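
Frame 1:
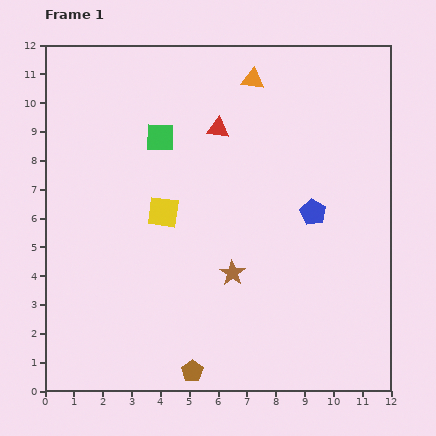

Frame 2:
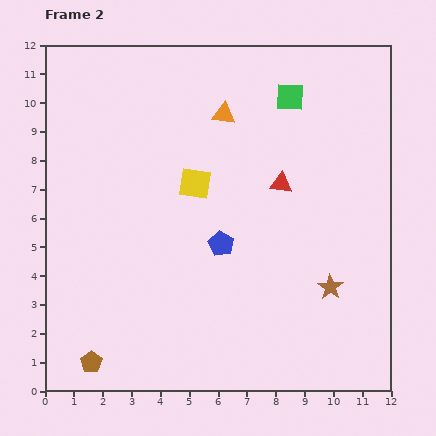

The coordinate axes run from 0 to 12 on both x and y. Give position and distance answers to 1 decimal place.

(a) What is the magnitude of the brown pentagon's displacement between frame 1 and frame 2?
3.5

The brown pentagon moved from (5.1, 0.7) to (1.6, 1.0), a distance of √(3.5² + 0.3²) ≈ 3.5.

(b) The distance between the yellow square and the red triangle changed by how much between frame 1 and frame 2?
-0.5

Distance in frame 1: 3.5. Distance in frame 2: 3.0.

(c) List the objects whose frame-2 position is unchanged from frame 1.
none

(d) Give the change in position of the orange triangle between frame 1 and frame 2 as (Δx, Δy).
(-1.0, -1.2)

The orange triangle was at (7.2, 10.8) in frame 1 and (6.2, 9.6) in frame 2.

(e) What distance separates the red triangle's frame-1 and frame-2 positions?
2.9

The red triangle moved from (6.0, 9.1) to (8.2, 7.2), a distance of √(2.2² + 1.9²) ≈ 2.9.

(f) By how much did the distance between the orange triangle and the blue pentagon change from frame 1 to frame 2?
-0.6

Distance in frame 1: 5.1. Distance in frame 2: 4.5.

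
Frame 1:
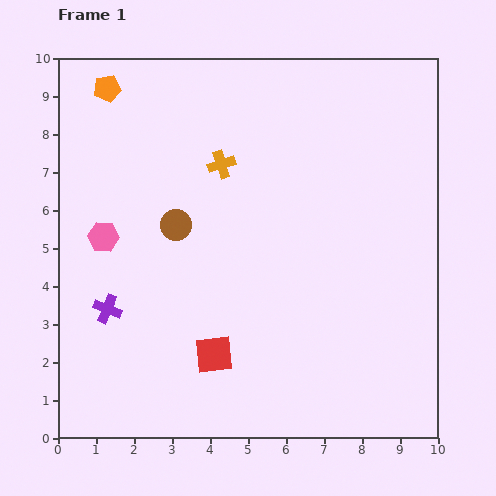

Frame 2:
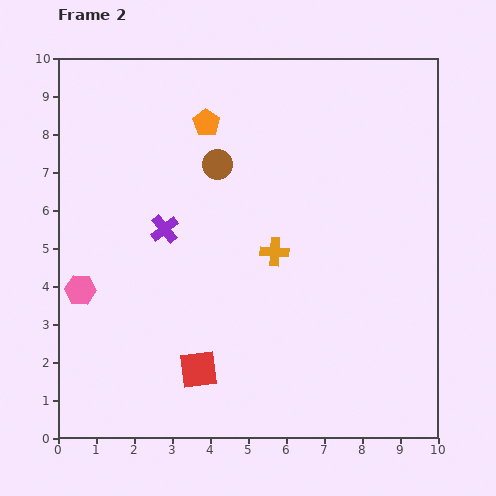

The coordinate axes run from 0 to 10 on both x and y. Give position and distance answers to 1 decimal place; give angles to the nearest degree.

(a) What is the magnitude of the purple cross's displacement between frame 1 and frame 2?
2.6

The purple cross moved from (1.3, 3.4) to (2.8, 5.5), a distance of √(1.5² + 2.1²) ≈ 2.6.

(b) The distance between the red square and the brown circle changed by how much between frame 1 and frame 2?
+1.9

Distance in frame 1: 3.5. Distance in frame 2: 5.4.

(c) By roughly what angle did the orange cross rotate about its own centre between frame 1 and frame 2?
21° clockwise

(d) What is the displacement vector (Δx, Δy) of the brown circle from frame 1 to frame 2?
(1.1, 1.6)

The brown circle was at (3.1, 5.6) in frame 1 and (4.2, 7.2) in frame 2.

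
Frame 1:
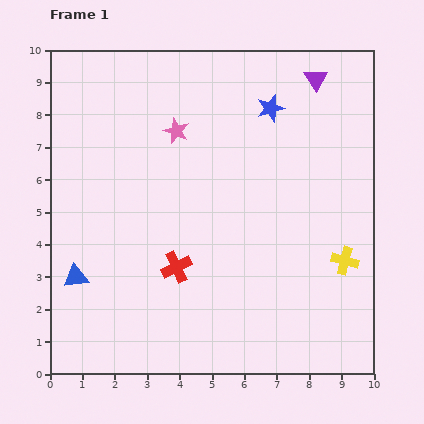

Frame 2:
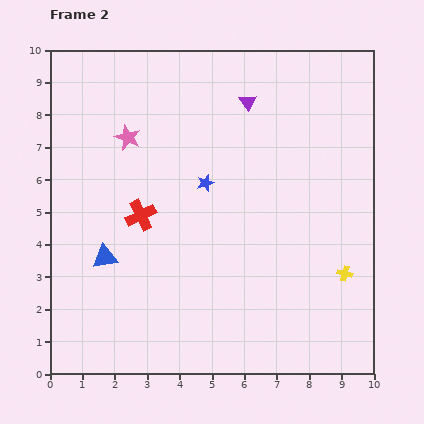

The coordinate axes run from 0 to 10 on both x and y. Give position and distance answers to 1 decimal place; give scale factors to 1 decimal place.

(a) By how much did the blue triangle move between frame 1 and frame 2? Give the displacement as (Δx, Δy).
(0.9, 0.6)

The blue triangle was at (0.8, 3.0) in frame 1 and (1.7, 3.6) in frame 2.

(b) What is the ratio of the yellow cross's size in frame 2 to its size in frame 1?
0.6×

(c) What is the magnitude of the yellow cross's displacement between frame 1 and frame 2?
0.4

The yellow cross moved from (9.1, 3.5) to (9.1, 3.1), a distance of √(0.0² + 0.4²) ≈ 0.4.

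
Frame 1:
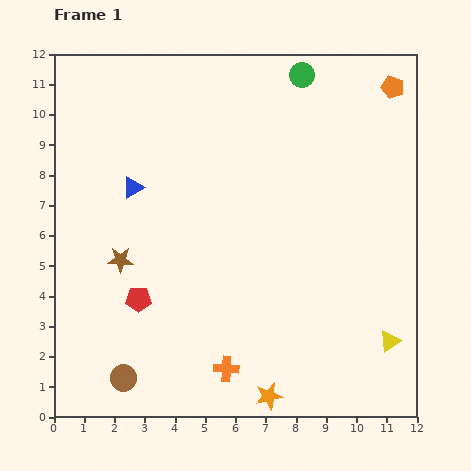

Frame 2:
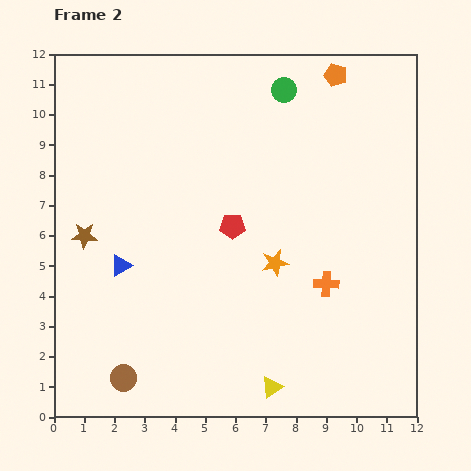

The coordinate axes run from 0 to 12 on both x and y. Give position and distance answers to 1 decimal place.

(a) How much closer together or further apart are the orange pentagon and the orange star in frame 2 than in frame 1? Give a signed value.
-4.5

Distance in frame 1: 11.0. Distance in frame 2: 6.5.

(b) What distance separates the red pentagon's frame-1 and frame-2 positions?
3.9

The red pentagon moved from (2.8, 3.9) to (5.9, 6.3), a distance of √(3.1² + 2.4²) ≈ 3.9.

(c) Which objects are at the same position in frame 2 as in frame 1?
the brown circle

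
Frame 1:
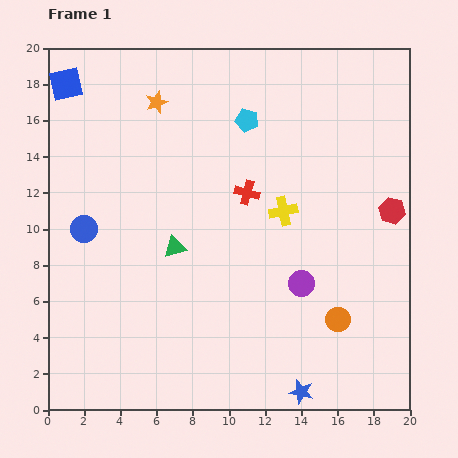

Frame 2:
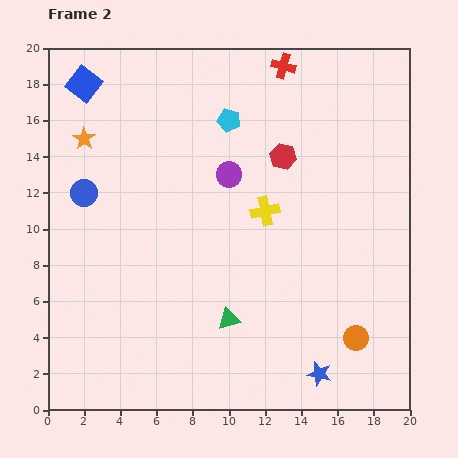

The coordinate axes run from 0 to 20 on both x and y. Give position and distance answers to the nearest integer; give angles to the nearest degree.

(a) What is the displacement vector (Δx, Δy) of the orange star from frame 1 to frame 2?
(-4, -2)

The orange star was at (6, 17) in frame 1 and (2, 15) in frame 2.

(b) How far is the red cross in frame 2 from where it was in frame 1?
7

The red cross moved from (11, 12) to (13, 19), a distance of √(2² + 7²) ≈ 7.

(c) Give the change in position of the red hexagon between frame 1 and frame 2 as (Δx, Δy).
(-6, 3)

The red hexagon was at (19, 11) in frame 1 and (13, 14) in frame 2.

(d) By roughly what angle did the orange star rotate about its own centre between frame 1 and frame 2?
18° counter-clockwise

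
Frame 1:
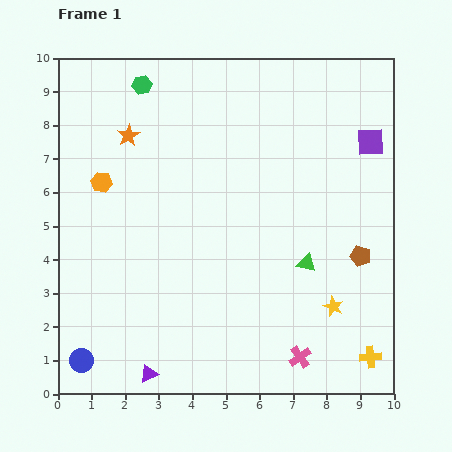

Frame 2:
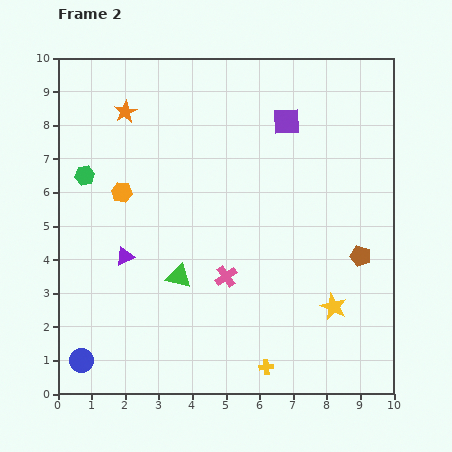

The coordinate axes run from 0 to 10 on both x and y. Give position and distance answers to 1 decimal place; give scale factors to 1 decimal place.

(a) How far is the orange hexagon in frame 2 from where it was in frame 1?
0.7

The orange hexagon moved from (1.3, 6.3) to (1.9, 6.0), a distance of √(0.6² + 0.3²) ≈ 0.7.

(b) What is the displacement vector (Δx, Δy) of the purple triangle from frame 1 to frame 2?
(-0.7, 3.5)

The purple triangle was at (2.7, 0.6) in frame 1 and (2.0, 4.1) in frame 2.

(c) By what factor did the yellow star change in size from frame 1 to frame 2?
1.3×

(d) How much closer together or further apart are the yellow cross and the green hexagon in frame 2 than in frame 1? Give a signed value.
-2.7

Distance in frame 1: 10.6. Distance in frame 2: 7.9.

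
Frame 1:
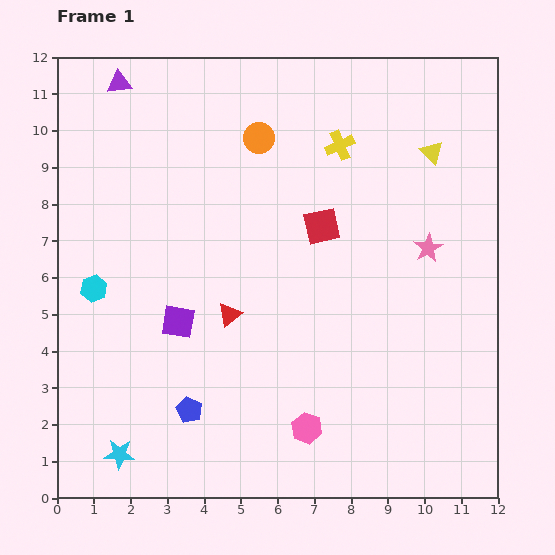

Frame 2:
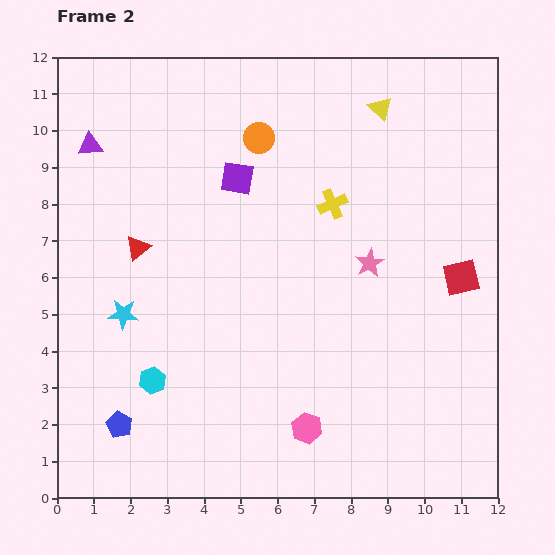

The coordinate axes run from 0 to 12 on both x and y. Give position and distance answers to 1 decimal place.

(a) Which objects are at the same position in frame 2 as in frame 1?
the pink hexagon, the orange circle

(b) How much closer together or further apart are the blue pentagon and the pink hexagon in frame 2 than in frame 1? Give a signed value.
+1.9

Distance in frame 1: 3.2. Distance in frame 2: 5.1.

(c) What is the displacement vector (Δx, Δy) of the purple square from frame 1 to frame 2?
(1.6, 3.9)

The purple square was at (3.3, 4.8) in frame 1 and (4.9, 8.7) in frame 2.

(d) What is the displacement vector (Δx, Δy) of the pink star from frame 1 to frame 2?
(-1.6, -0.4)

The pink star was at (10.1, 6.8) in frame 1 and (8.5, 6.4) in frame 2.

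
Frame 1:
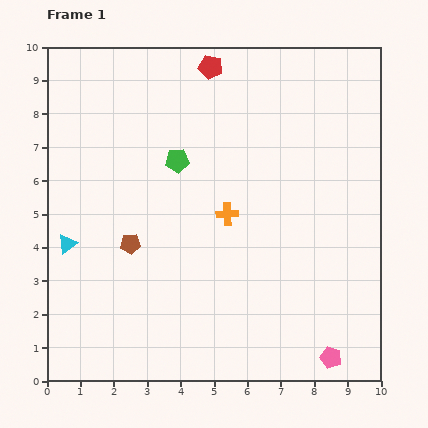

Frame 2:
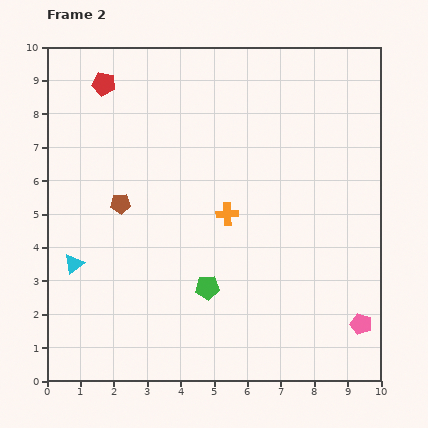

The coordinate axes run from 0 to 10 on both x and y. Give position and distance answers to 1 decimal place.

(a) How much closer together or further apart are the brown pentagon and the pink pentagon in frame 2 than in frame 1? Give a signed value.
+1.1

Distance in frame 1: 6.9. Distance in frame 2: 8.0.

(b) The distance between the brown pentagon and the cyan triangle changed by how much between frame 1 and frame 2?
+0.4

Distance in frame 1: 1.9. Distance in frame 2: 2.3.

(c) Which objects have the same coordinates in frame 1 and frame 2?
the orange cross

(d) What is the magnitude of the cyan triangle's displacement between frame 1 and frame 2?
0.6

The cyan triangle moved from (0.6, 4.1) to (0.8, 3.5), a distance of √(0.2² + 0.6²) ≈ 0.6.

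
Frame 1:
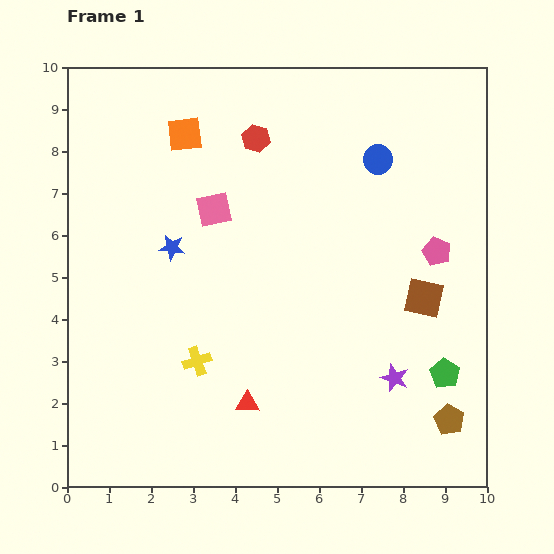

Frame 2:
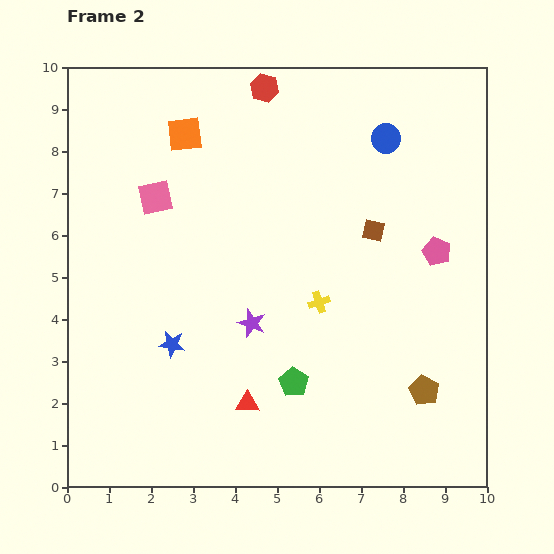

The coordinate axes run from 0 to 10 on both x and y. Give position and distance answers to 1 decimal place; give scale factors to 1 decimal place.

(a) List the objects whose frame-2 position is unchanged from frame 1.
the orange square, the red triangle, the pink pentagon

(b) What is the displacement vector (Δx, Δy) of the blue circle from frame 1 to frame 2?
(0.2, 0.5)

The blue circle was at (7.4, 7.8) in frame 1 and (7.6, 8.3) in frame 2.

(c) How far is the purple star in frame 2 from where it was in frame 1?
3.6

The purple star moved from (7.8, 2.6) to (4.4, 3.9), a distance of √(3.4² + 1.3²) ≈ 3.6.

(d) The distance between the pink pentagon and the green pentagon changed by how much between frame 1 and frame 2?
+1.7

Distance in frame 1: 2.9. Distance in frame 2: 4.6.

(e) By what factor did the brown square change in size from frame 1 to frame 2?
0.6×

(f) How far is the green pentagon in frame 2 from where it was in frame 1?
3.6

The green pentagon moved from (9.0, 2.7) to (5.4, 2.5), a distance of √(3.6² + 0.2²) ≈ 3.6.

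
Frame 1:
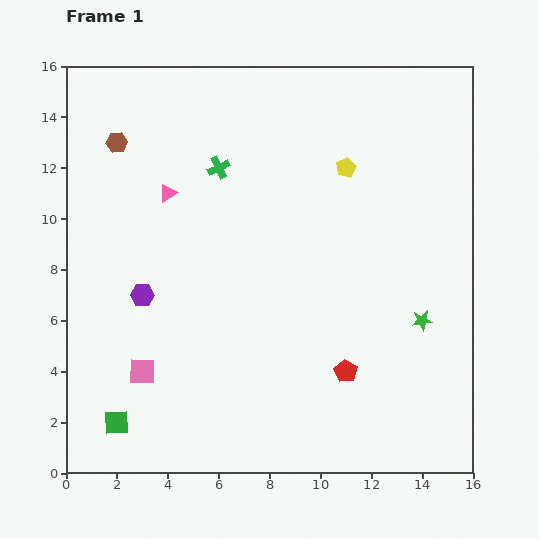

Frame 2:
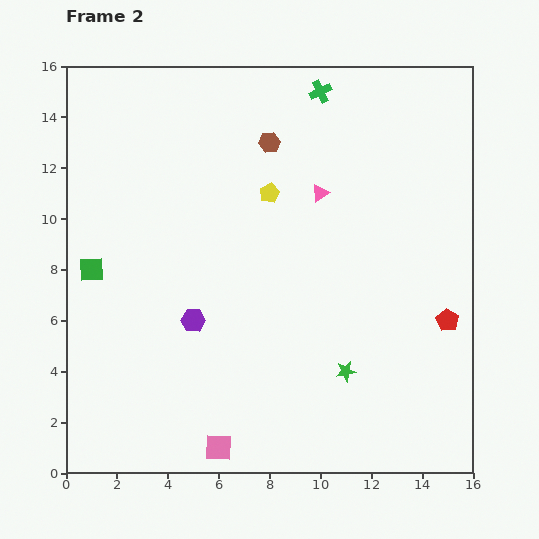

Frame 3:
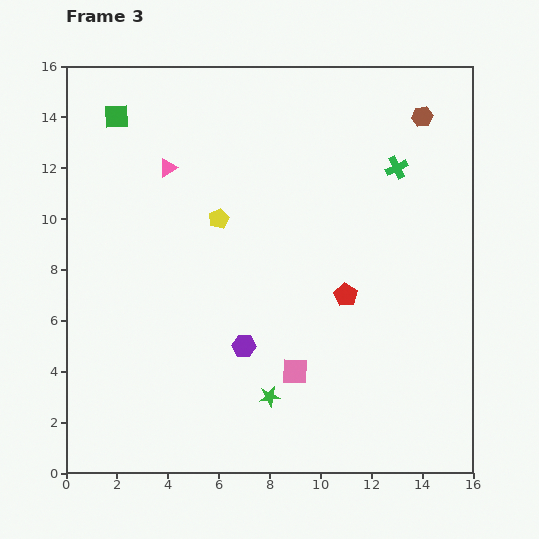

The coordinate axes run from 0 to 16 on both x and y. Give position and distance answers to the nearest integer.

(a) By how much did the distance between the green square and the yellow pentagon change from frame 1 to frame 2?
-5

Distance in frame 1: 13. Distance in frame 2: 8.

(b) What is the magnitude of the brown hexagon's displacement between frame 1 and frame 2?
6

The brown hexagon moved from (2, 13) to (8, 13), a distance of √(6² + 0²) ≈ 6.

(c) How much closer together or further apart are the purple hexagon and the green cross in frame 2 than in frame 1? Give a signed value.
+4

Distance in frame 1: 6. Distance in frame 2: 10.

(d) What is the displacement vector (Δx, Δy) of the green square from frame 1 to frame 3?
(0, 12)

The green square was at (2, 2) in frame 1 and (2, 14) in frame 3.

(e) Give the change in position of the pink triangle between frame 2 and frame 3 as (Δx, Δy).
(-6, 1)

The pink triangle was at (10, 11) in frame 2 and (4, 12) in frame 3.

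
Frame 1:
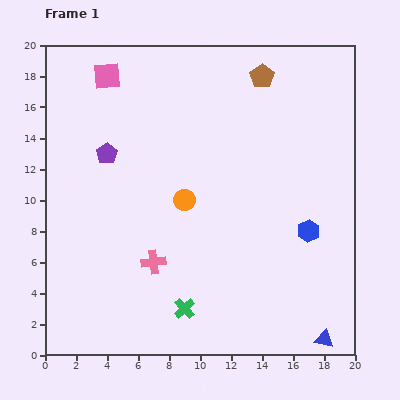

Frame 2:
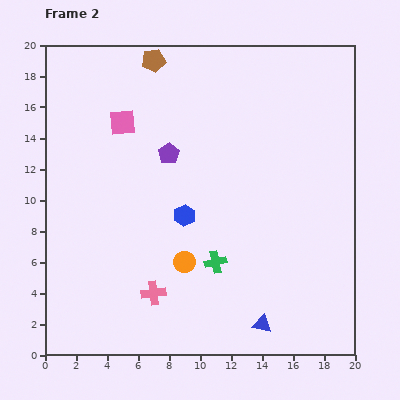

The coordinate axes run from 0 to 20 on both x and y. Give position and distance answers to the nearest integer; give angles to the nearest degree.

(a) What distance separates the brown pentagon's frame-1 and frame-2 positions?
7

The brown pentagon moved from (14, 18) to (7, 19), a distance of √(7² + 1²) ≈ 7.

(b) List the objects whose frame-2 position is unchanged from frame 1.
none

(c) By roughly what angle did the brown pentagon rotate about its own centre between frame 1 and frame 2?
25° clockwise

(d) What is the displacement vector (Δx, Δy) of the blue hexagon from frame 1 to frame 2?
(-8, 1)

The blue hexagon was at (17, 8) in frame 1 and (9, 9) in frame 2.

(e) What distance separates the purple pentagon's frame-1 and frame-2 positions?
4

The purple pentagon moved from (4, 13) to (8, 13), a distance of √(4² + 0²) ≈ 4.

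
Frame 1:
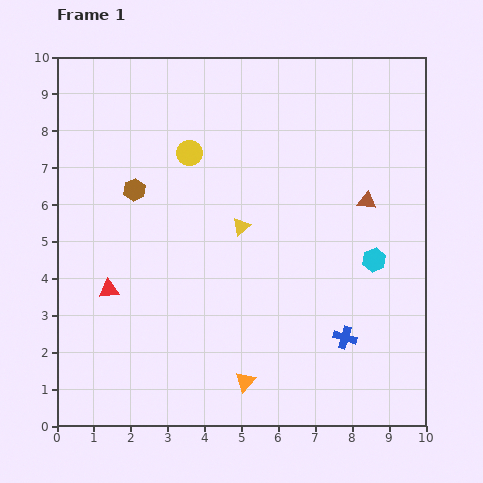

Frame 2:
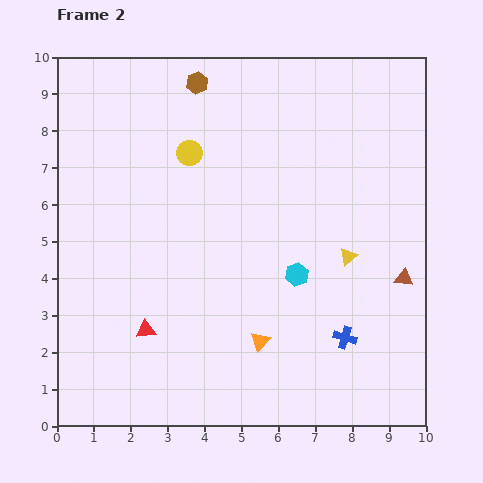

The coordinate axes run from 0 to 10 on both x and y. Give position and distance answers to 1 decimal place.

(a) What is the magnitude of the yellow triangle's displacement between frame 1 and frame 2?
3.0

The yellow triangle moved from (5.0, 5.4) to (7.9, 4.6), a distance of √(2.9² + 0.8²) ≈ 3.0.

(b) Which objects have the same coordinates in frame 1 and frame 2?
the yellow circle, the blue cross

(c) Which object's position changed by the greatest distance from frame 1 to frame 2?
the brown hexagon

(moved 3.4; next 3.0)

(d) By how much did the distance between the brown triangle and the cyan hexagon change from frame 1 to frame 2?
+1.3

Distance in frame 1: 1.6. Distance in frame 2: 2.9.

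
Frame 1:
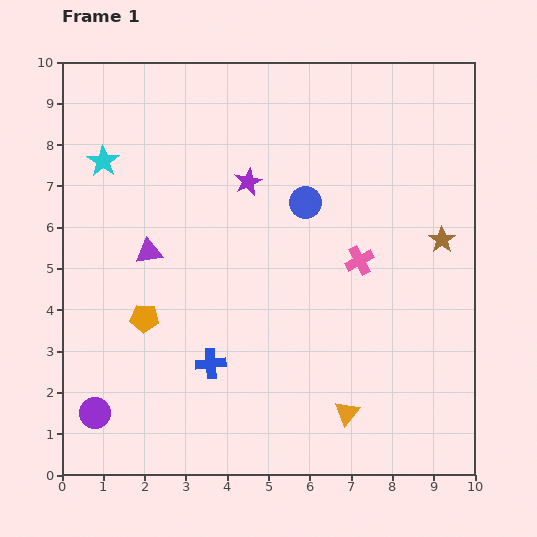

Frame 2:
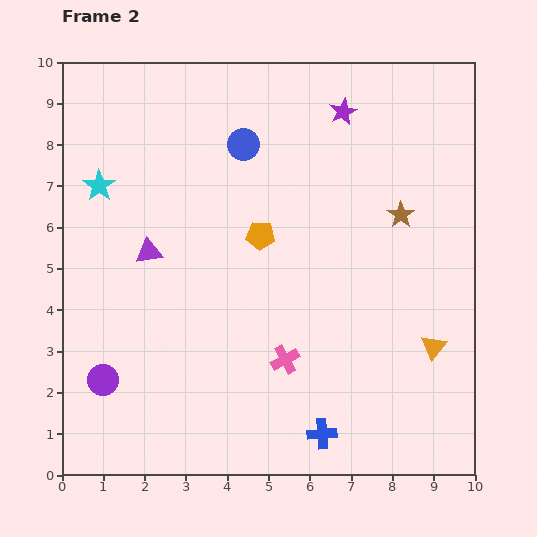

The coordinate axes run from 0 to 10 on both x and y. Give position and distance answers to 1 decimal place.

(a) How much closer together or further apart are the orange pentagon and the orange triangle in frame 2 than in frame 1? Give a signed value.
-0.4

Distance in frame 1: 5.4. Distance in frame 2: 5.0.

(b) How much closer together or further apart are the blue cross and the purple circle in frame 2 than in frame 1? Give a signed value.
+2.5

Distance in frame 1: 3.0. Distance in frame 2: 5.5.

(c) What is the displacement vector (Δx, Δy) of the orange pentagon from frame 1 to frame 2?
(2.8, 2.0)

The orange pentagon was at (2.0, 3.8) in frame 1 and (4.8, 5.8) in frame 2.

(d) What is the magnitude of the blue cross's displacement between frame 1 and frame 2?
3.2

The blue cross moved from (3.6, 2.7) to (6.3, 1.0), a distance of √(2.7² + 1.7²) ≈ 3.2.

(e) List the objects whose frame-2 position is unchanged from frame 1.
the purple triangle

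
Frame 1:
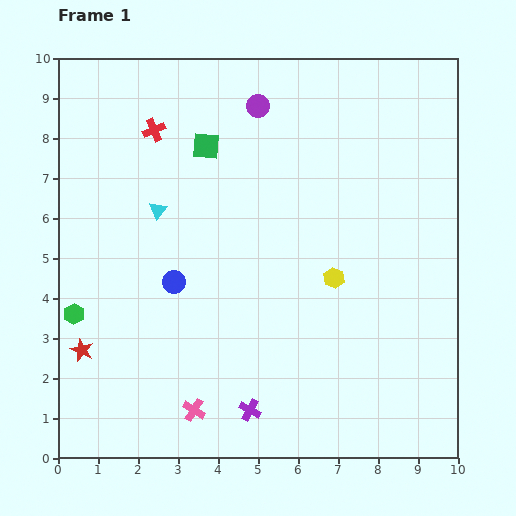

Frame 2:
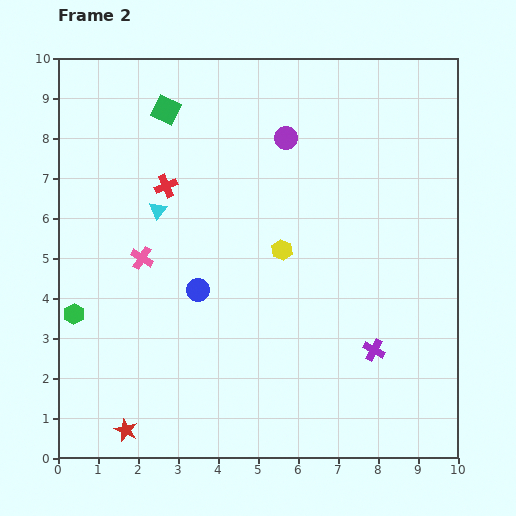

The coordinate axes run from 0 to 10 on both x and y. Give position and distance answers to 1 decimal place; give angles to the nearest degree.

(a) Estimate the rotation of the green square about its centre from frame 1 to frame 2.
21° clockwise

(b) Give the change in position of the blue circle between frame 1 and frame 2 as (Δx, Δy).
(0.6, -0.2)

The blue circle was at (2.9, 4.4) in frame 1 and (3.5, 4.2) in frame 2.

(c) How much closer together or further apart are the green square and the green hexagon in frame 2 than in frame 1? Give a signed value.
+0.3

Distance in frame 1: 5.3. Distance in frame 2: 5.6.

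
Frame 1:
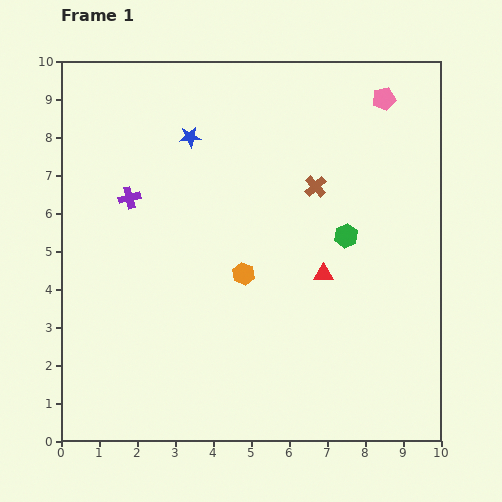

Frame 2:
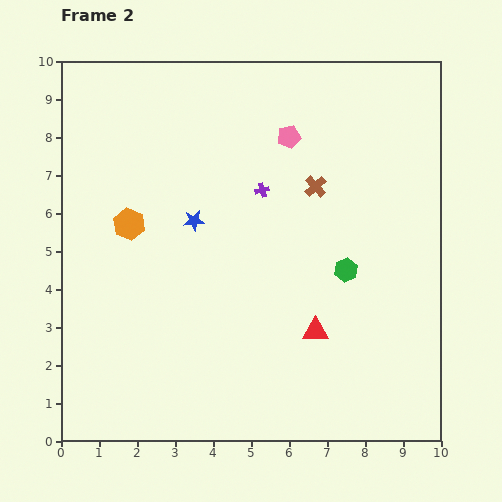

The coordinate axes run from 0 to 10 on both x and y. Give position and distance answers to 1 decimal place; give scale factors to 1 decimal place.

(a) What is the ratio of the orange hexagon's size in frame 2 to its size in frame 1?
1.5×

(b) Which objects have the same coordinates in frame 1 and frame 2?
the brown cross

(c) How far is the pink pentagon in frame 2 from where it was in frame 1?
2.7

The pink pentagon moved from (8.5, 9.0) to (6.0, 8.0), a distance of √(2.5² + 1.0²) ≈ 2.7.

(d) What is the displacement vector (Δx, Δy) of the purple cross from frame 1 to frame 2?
(3.5, 0.2)

The purple cross was at (1.8, 6.4) in frame 1 and (5.3, 6.6) in frame 2.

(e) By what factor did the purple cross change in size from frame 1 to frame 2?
0.6×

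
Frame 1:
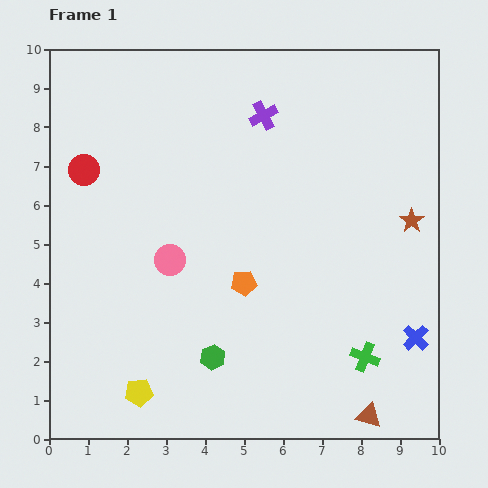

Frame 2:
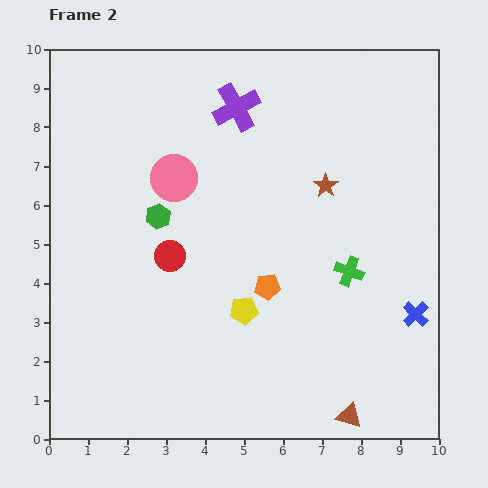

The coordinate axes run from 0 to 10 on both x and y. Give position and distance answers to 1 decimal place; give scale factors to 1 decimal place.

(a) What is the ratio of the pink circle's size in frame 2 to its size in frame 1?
1.5×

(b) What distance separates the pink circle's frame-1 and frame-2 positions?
2.1

The pink circle moved from (3.1, 4.6) to (3.2, 6.7), a distance of √(0.1² + 2.1²) ≈ 2.1.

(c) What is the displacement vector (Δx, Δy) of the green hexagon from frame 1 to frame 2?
(-1.4, 3.6)

The green hexagon was at (4.2, 2.1) in frame 1 and (2.8, 5.7) in frame 2.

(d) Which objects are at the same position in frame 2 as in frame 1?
none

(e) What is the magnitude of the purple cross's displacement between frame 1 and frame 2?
0.7

The purple cross moved from (5.5, 8.3) to (4.8, 8.5), a distance of √(0.7² + 0.2²) ≈ 0.7.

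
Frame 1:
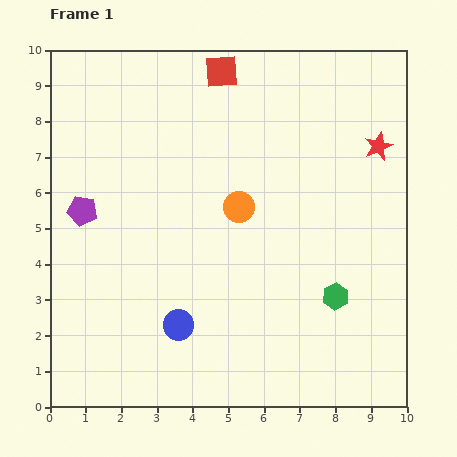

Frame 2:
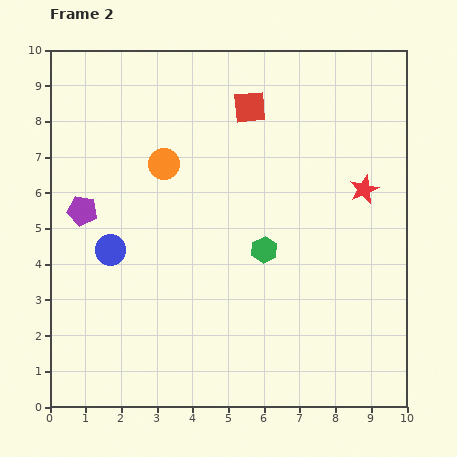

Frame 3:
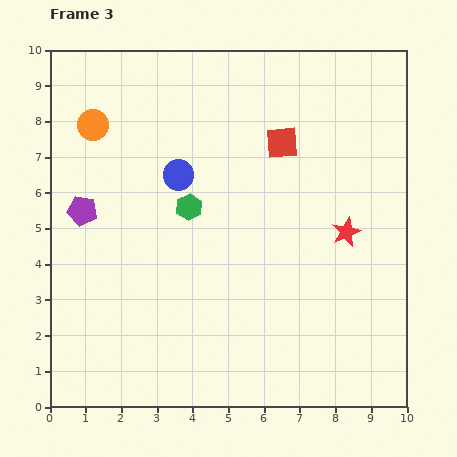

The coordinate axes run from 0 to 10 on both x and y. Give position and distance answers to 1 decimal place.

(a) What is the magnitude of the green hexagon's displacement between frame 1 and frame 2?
2.4

The green hexagon moved from (8.0, 3.1) to (6.0, 4.4), a distance of √(2.0² + 1.3²) ≈ 2.4.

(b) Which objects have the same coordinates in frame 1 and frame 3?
the purple pentagon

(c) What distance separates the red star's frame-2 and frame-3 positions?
1.3

The red star moved from (8.8, 6.1) to (8.3, 4.9), a distance of √(0.5² + 1.2²) ≈ 1.3.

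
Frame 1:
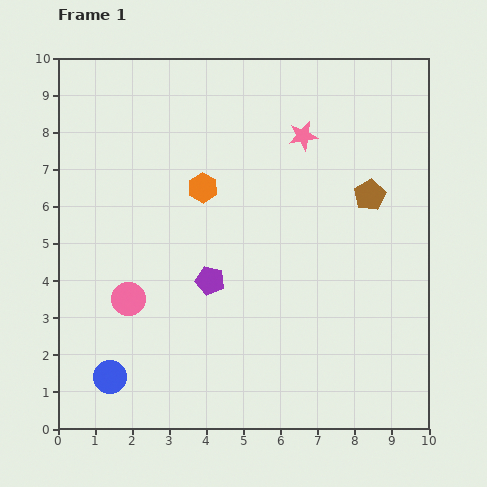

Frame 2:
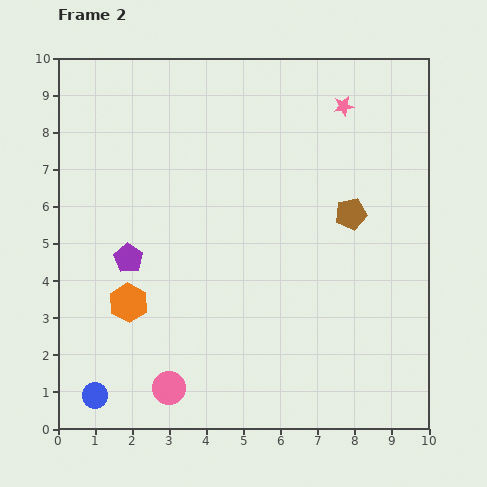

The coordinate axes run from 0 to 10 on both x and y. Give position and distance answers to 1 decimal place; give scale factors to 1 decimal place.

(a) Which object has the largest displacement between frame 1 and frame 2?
the orange hexagon

(moved 3.7; next 2.6)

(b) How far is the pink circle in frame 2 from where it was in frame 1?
2.6

The pink circle moved from (1.9, 3.5) to (3.0, 1.1), a distance of √(1.1² + 2.4²) ≈ 2.6.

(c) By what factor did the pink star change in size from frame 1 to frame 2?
0.7×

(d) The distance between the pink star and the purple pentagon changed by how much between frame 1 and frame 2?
+2.5

Distance in frame 1: 4.6. Distance in frame 2: 7.1.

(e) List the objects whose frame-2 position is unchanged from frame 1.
none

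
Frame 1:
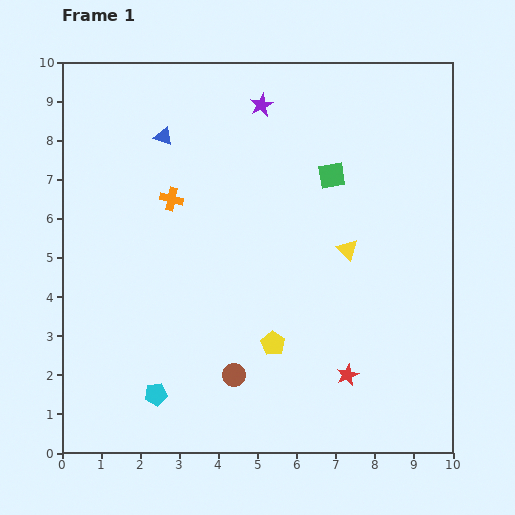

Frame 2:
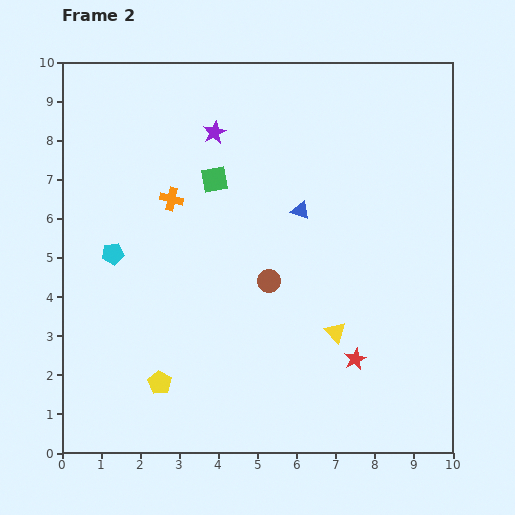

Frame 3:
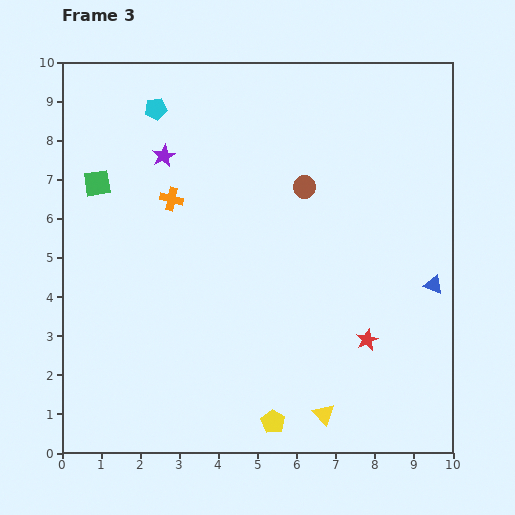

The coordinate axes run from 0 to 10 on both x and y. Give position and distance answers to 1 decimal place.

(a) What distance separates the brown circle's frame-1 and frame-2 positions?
2.6

The brown circle moved from (4.4, 2.0) to (5.3, 4.4), a distance of √(0.9² + 2.4²) ≈ 2.6.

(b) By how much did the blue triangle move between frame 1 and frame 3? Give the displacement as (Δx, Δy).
(6.9, -3.8)

The blue triangle was at (2.6, 8.1) in frame 1 and (9.5, 4.3) in frame 3.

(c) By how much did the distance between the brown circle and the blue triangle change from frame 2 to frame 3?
+2.1

Distance in frame 2: 2.0. Distance in frame 3: 4.1.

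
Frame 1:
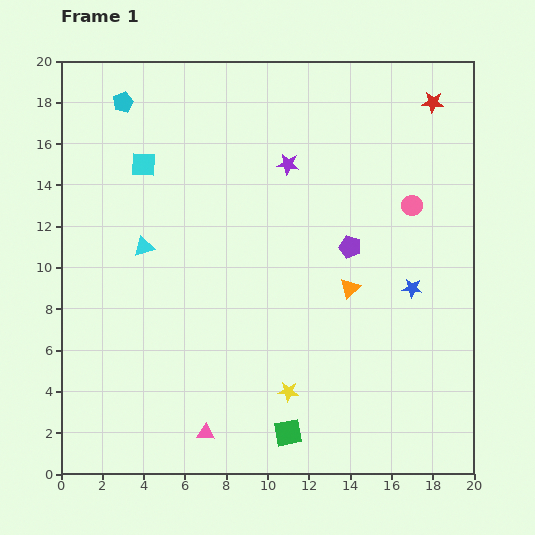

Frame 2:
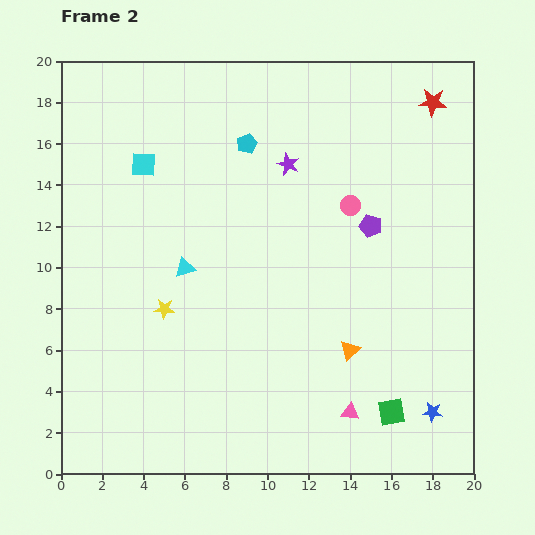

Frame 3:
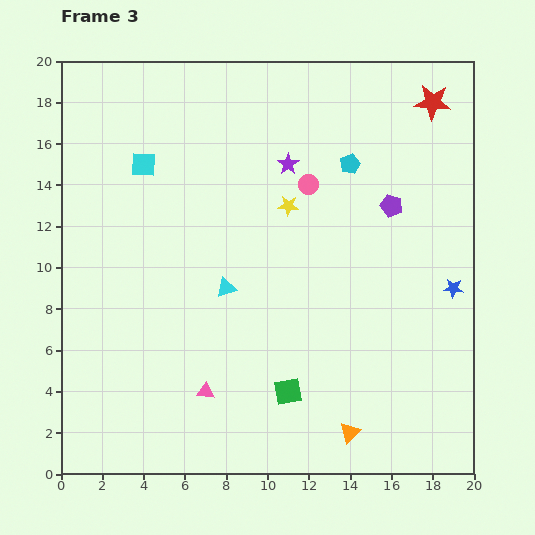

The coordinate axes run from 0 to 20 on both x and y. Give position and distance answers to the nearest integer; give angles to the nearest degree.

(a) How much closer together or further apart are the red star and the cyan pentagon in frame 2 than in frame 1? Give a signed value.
-6

Distance in frame 1: 15. Distance in frame 2: 9.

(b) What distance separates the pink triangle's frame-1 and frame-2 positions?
7

The pink triangle moved from (7, 2) to (14, 3), a distance of √(7² + 1²) ≈ 7.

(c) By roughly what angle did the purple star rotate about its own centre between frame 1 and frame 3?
31° clockwise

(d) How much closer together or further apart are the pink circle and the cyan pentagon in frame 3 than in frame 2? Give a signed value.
-4

Distance in frame 2: 6. Distance in frame 3: 2.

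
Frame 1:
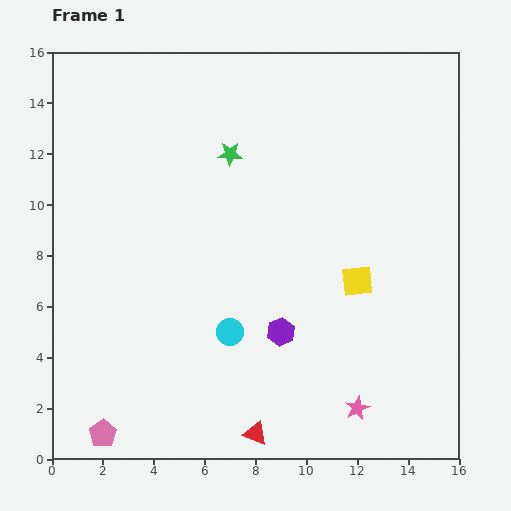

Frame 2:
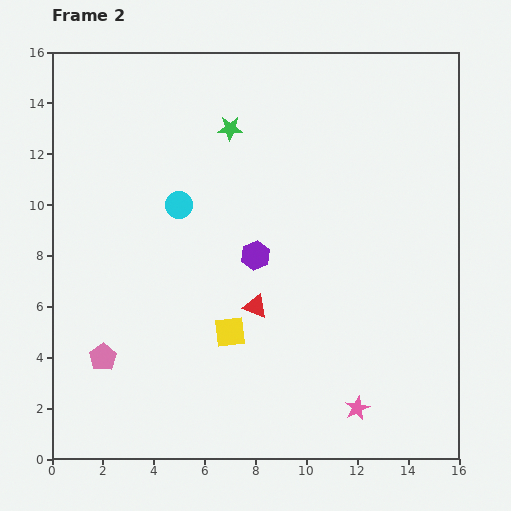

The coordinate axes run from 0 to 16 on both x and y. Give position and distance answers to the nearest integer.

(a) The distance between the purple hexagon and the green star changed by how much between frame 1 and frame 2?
-2

Distance in frame 1: 7. Distance in frame 2: 5.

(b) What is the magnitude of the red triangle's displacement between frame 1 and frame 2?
5

The red triangle moved from (8, 1) to (8, 6), a distance of √(0² + 5²) ≈ 5.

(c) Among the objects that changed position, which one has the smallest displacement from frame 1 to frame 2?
the green star

(moved 1)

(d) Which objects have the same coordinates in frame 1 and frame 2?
the pink star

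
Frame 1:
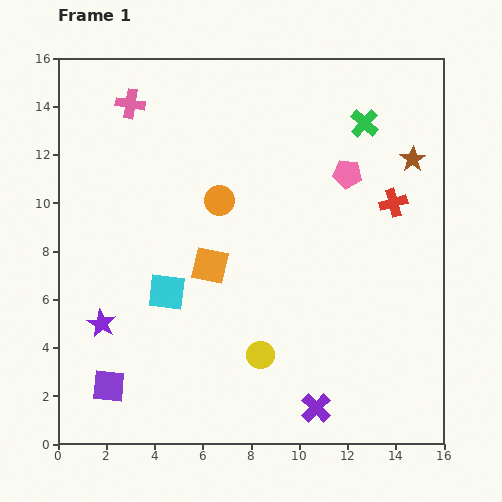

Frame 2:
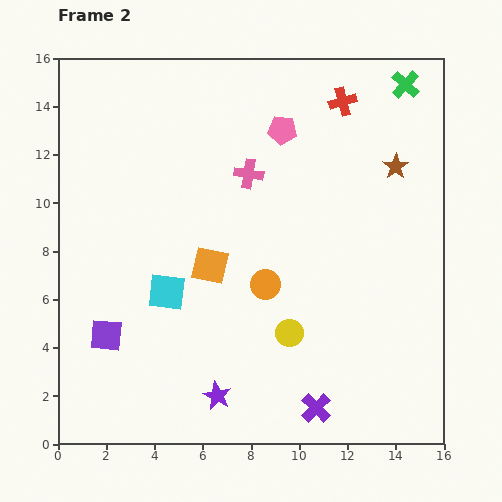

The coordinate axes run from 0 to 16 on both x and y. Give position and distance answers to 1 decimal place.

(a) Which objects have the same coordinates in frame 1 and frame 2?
the cyan square, the purple cross, the orange square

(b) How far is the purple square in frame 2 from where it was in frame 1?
2.1

The purple square moved from (2.1, 2.4) to (2.0, 4.5), a distance of √(0.1² + 2.1²) ≈ 2.1.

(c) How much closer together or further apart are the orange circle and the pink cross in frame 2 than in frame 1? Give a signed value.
-0.7

Distance in frame 1: 5.4. Distance in frame 2: 4.7.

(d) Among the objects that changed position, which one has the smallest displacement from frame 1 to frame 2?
the brown star

(moved 0.8)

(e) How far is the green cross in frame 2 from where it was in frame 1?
2.3

The green cross moved from (12.7, 13.3) to (14.4, 14.9), a distance of √(1.7² + 1.6²) ≈ 2.3.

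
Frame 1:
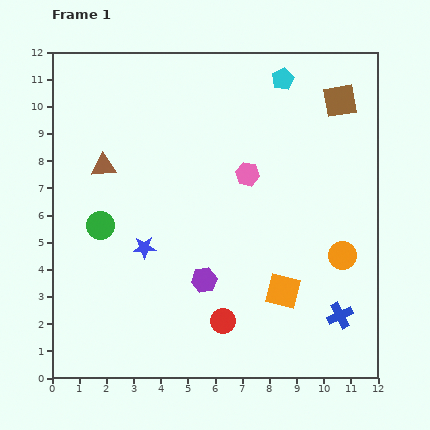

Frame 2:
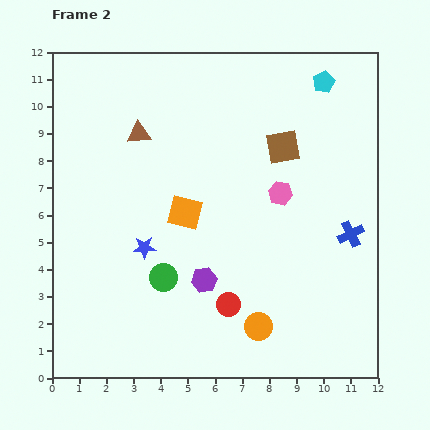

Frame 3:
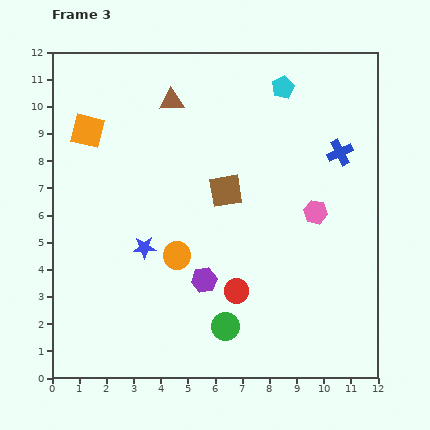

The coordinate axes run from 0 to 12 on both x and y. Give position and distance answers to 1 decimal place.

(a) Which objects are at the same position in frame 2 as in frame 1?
the blue star, the purple hexagon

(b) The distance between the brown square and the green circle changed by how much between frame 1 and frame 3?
-4.9

Distance in frame 1: 9.9. Distance in frame 3: 5.0.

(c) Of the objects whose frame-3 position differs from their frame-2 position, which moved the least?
the red circle

(moved 0.6)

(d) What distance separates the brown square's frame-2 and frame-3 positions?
2.6

The brown square moved from (8.5, 8.5) to (6.4, 6.9), a distance of √(2.1² + 1.6²) ≈ 2.6.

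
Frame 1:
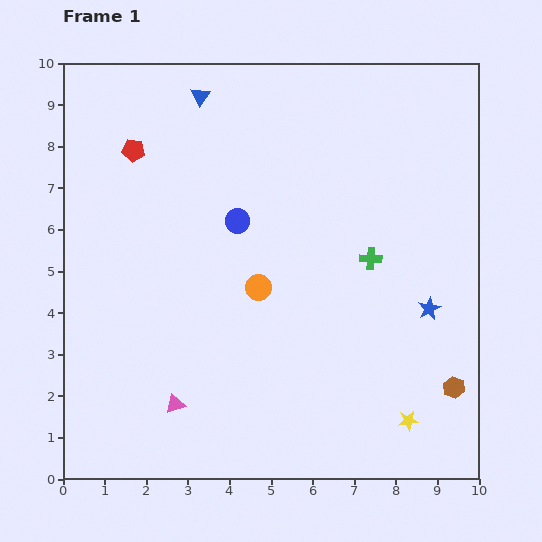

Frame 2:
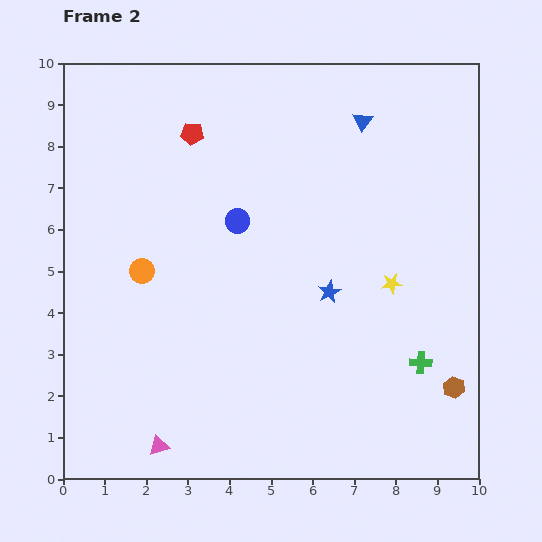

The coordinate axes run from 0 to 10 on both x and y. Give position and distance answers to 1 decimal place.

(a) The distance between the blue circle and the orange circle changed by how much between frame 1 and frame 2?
+0.9

Distance in frame 1: 1.7. Distance in frame 2: 2.6.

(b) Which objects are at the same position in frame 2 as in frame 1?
the brown hexagon, the blue circle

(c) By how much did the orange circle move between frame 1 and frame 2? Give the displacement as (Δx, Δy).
(-2.8, 0.4)

The orange circle was at (4.7, 4.6) in frame 1 and (1.9, 5.0) in frame 2.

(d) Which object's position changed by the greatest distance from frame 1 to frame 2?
the blue triangle

(moved 3.9; next 3.3)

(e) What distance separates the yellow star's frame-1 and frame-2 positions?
3.3

The yellow star moved from (8.3, 1.4) to (7.9, 4.7), a distance of √(0.4² + 3.3²) ≈ 3.3.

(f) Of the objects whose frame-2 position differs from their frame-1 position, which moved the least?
the pink triangle

(moved 1.1)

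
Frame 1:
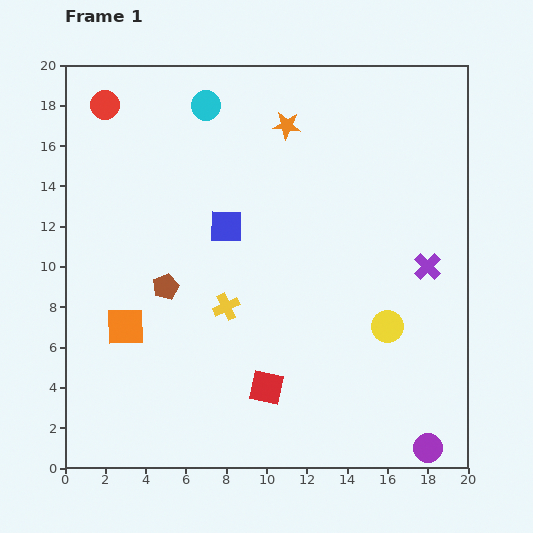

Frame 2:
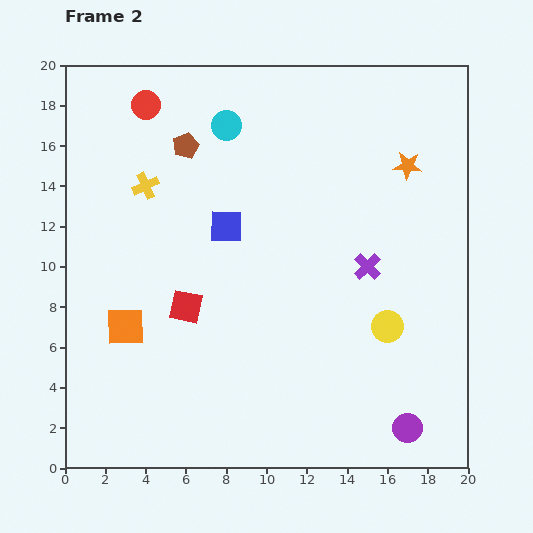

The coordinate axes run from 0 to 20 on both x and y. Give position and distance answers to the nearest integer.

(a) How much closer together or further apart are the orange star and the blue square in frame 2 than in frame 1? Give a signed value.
+3

Distance in frame 1: 6. Distance in frame 2: 9.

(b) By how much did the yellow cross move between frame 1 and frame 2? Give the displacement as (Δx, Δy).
(-4, 6)

The yellow cross was at (8, 8) in frame 1 and (4, 14) in frame 2.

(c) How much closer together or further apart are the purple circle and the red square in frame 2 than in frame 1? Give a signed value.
+4

Distance in frame 1: 9. Distance in frame 2: 13.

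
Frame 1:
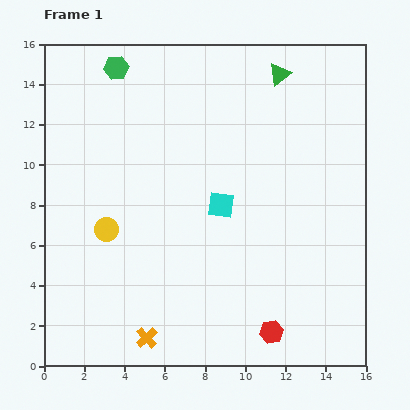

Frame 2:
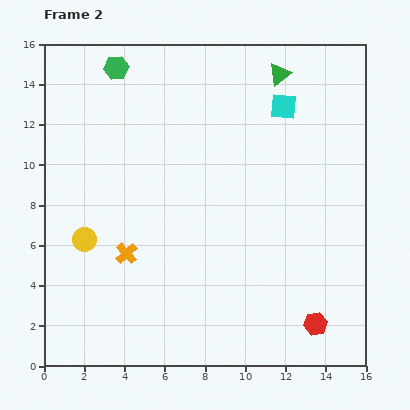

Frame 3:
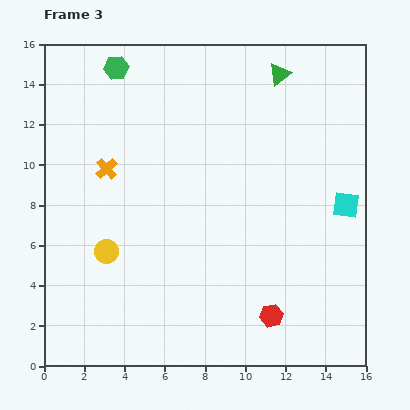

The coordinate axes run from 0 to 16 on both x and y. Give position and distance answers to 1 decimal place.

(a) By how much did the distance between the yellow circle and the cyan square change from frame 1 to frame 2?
+6.1

Distance in frame 1: 5.8. Distance in frame 2: 11.9.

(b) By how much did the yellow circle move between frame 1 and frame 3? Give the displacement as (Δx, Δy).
(0.0, -1.1)

The yellow circle was at (3.1, 6.8) in frame 1 and (3.1, 5.7) in frame 3.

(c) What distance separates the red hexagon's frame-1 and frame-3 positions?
0.8

The red hexagon moved from (11.3, 1.7) to (11.3, 2.5), a distance of √(0.0² + 0.8²) ≈ 0.8.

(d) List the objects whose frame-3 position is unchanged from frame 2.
the green triangle, the green hexagon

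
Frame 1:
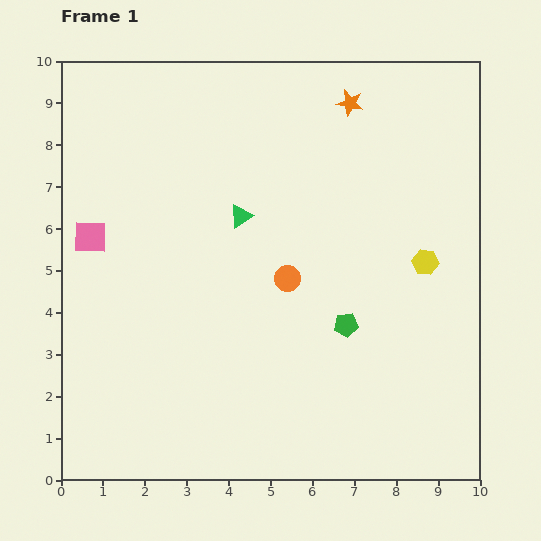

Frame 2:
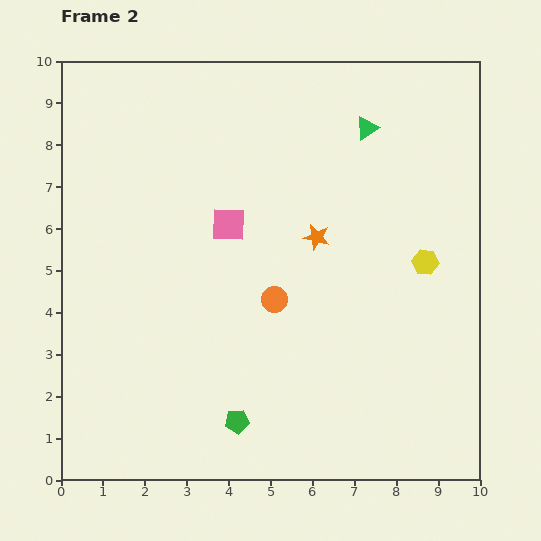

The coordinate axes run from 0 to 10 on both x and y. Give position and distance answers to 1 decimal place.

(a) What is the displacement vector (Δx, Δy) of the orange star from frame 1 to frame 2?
(-0.8, -3.2)

The orange star was at (6.9, 9.0) in frame 1 and (6.1, 5.8) in frame 2.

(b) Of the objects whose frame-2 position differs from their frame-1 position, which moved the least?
the orange circle

(moved 0.6)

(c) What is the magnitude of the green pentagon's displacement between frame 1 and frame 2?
3.5

The green pentagon moved from (6.8, 3.7) to (4.2, 1.4), a distance of √(2.6² + 2.3²) ≈ 3.5.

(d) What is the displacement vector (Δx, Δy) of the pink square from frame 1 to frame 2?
(3.3, 0.3)

The pink square was at (0.7, 5.8) in frame 1 and (4.0, 6.1) in frame 2.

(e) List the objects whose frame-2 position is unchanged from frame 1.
the yellow hexagon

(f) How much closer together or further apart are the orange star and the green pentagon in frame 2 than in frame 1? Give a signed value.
-0.5

Distance in frame 1: 5.3. Distance in frame 2: 4.8.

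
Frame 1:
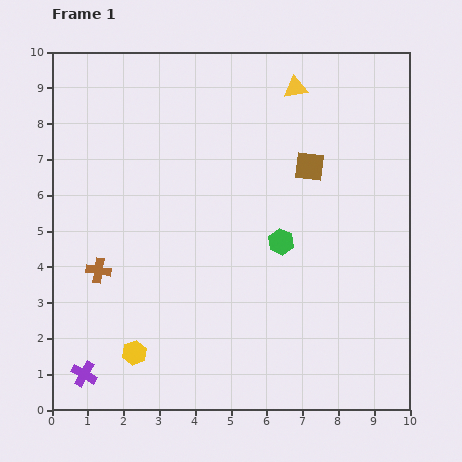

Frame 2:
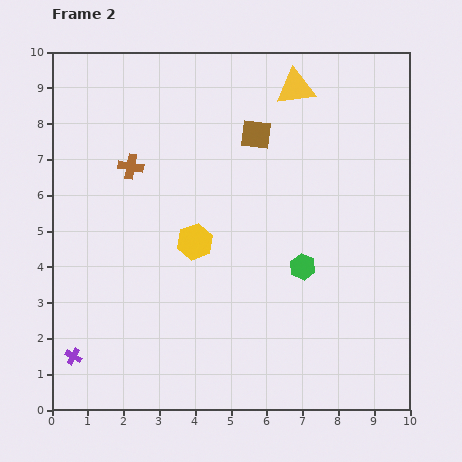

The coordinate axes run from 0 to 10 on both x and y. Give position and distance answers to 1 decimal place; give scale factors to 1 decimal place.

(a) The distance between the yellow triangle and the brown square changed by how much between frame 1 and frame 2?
-0.5

Distance in frame 1: 2.2. Distance in frame 2: 1.7.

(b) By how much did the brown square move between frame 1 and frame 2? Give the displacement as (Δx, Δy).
(-1.5, 0.9)

The brown square was at (7.2, 6.8) in frame 1 and (5.7, 7.7) in frame 2.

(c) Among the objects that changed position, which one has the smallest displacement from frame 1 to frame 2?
the purple cross

(moved 0.6)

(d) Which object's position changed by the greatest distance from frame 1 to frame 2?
the yellow hexagon

(moved 3.5; next 3.0)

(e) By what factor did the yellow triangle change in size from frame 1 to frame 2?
1.6×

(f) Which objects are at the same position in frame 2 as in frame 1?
the yellow triangle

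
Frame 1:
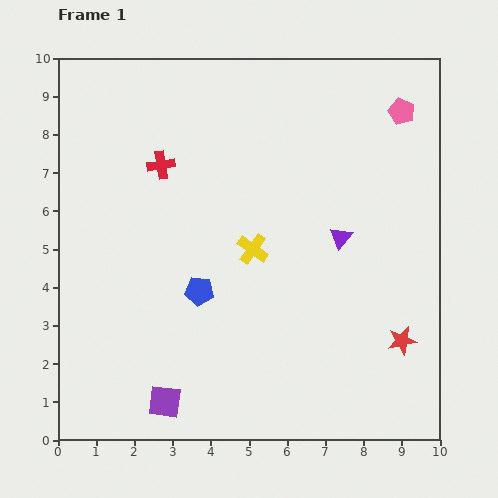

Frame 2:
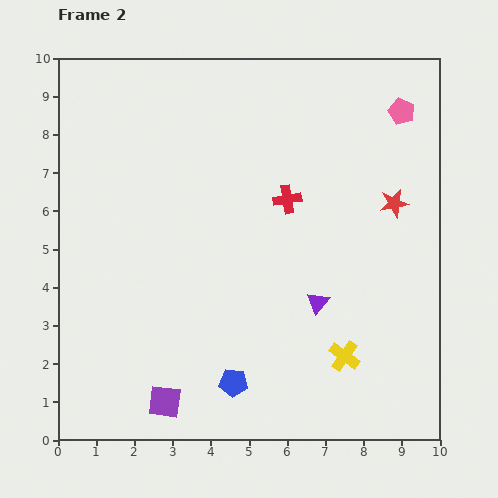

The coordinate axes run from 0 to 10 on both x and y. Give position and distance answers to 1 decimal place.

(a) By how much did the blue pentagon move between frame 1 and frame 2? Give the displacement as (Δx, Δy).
(0.9, -2.4)

The blue pentagon was at (3.7, 3.9) in frame 1 and (4.6, 1.5) in frame 2.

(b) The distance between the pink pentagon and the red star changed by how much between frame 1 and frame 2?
-3.6

Distance in frame 1: 6.0. Distance in frame 2: 2.4.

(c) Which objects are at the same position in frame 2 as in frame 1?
the purple square, the pink pentagon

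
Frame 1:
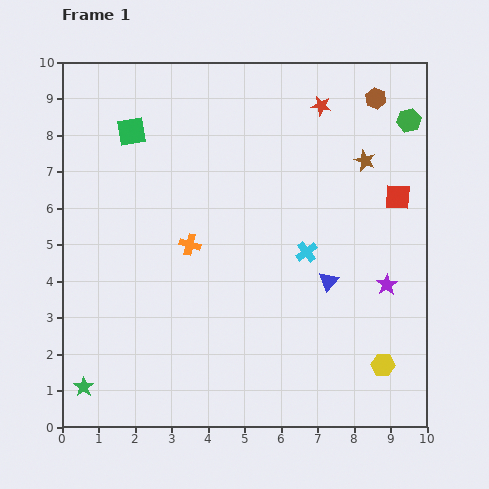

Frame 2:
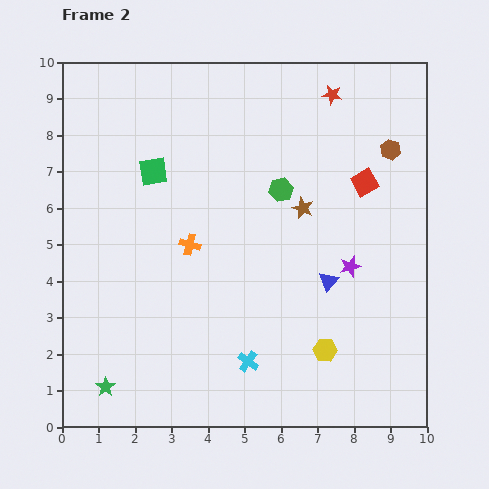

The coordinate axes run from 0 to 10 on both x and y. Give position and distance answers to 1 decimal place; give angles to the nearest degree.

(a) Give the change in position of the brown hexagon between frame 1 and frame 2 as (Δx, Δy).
(0.4, -1.4)

The brown hexagon was at (8.6, 9.0) in frame 1 and (9.0, 7.6) in frame 2.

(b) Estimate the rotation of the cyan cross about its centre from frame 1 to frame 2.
17° counter-clockwise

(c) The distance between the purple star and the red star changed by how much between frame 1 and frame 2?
-0.5

Distance in frame 1: 5.2. Distance in frame 2: 4.7.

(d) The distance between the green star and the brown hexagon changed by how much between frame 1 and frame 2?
-1.0

Distance in frame 1: 11.2. Distance in frame 2: 10.2.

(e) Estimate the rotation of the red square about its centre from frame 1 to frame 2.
34° counter-clockwise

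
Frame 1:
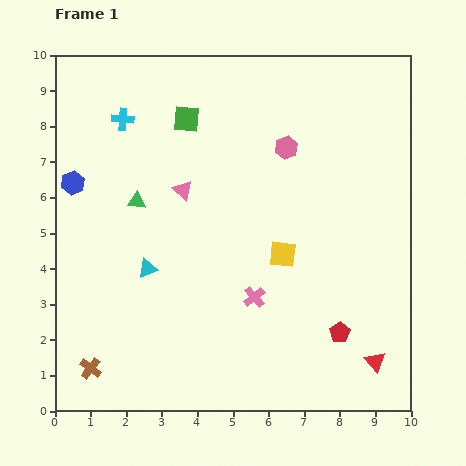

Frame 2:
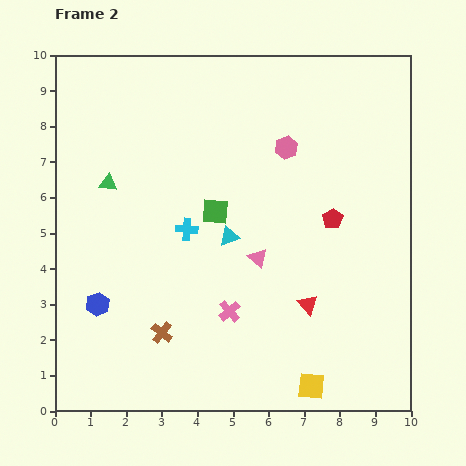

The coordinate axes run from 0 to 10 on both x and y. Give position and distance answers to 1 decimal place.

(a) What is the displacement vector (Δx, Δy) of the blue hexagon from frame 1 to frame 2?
(0.7, -3.4)

The blue hexagon was at (0.5, 6.4) in frame 1 and (1.2, 3.0) in frame 2.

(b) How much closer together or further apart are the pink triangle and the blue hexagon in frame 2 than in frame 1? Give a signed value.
+1.6

Distance in frame 1: 3.1. Distance in frame 2: 4.7.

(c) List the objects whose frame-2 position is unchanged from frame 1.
the pink hexagon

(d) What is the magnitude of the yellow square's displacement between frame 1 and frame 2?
3.8

The yellow square moved from (6.4, 4.4) to (7.2, 0.7), a distance of √(0.8² + 3.7²) ≈ 3.8.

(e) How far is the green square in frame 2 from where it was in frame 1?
2.7

The green square moved from (3.7, 8.2) to (4.5, 5.6), a distance of √(0.8² + 2.6²) ≈ 2.7.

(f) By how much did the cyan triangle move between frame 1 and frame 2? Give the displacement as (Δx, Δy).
(2.3, 0.9)

The cyan triangle was at (2.6, 4.0) in frame 1 and (4.9, 4.9) in frame 2.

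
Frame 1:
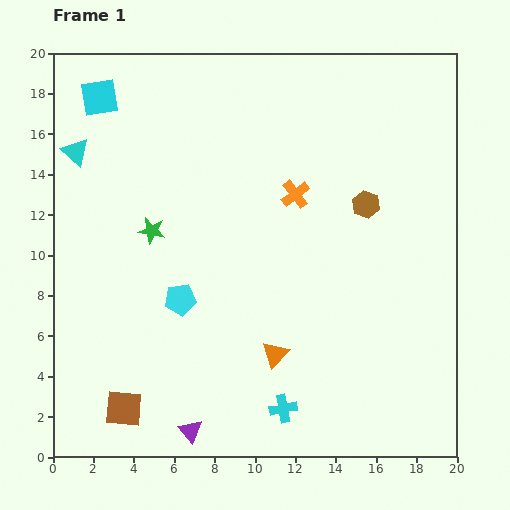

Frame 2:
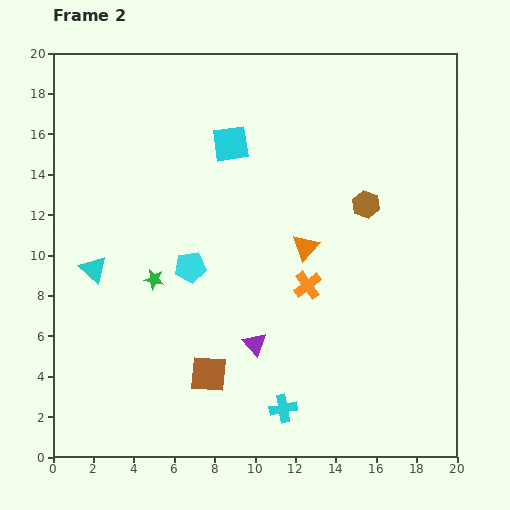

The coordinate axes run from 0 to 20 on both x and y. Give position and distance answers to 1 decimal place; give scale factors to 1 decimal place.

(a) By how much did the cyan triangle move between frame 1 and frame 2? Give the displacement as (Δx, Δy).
(0.9, -5.8)

The cyan triangle was at (1.1, 15.1) in frame 1 and (2.0, 9.3) in frame 2.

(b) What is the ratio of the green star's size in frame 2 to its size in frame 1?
0.8×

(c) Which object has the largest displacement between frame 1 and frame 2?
the cyan square

(moved 6.9; next 5.9)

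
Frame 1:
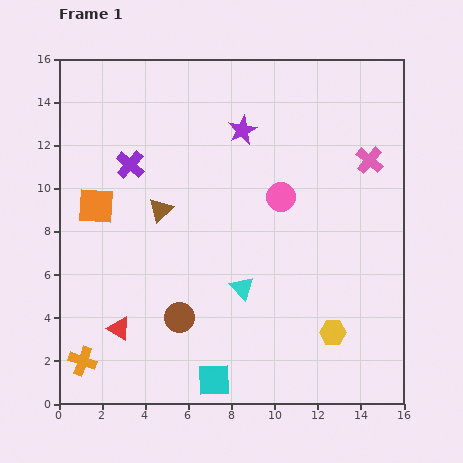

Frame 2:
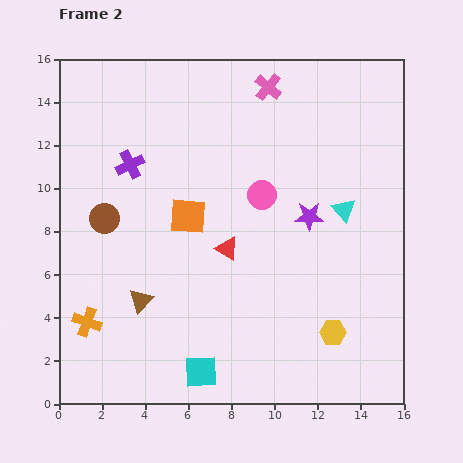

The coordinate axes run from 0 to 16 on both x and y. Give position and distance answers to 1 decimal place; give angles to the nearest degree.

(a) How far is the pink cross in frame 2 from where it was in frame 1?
5.8

The pink cross moved from (14.4, 11.3) to (9.7, 14.7), a distance of √(4.7² + 3.4²) ≈ 5.8.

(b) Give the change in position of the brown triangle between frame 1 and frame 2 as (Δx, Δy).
(-0.9, -4.2)

The brown triangle was at (4.7, 9.0) in frame 1 and (3.8, 4.8) in frame 2.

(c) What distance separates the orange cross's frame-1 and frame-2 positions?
1.8

The orange cross moved from (1.1, 2.0) to (1.3, 3.8), a distance of √(0.2² + 1.8²) ≈ 1.8.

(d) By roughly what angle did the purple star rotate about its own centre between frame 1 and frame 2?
26° clockwise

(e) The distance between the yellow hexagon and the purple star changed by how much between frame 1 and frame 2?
-4.8

Distance in frame 1: 10.3. Distance in frame 2: 5.5.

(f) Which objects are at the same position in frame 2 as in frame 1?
the yellow hexagon, the purple cross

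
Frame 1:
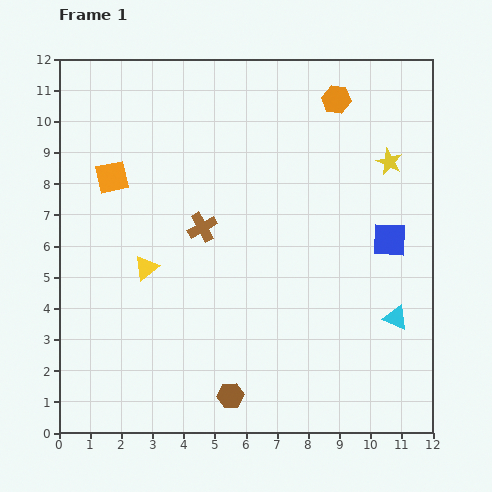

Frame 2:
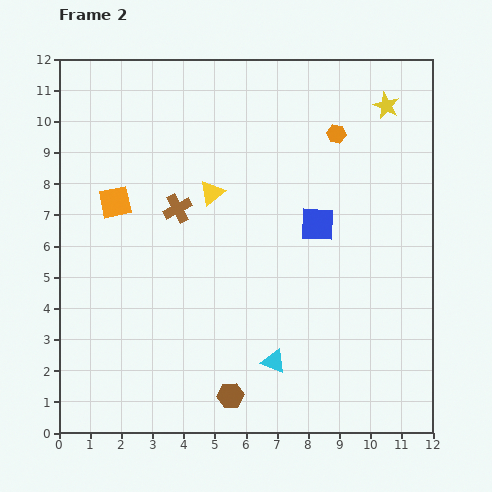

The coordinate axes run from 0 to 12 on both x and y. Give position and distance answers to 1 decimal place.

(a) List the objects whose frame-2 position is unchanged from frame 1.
the brown hexagon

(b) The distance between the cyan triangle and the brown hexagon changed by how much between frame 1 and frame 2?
-4.1

Distance in frame 1: 5.9. Distance in frame 2: 1.8.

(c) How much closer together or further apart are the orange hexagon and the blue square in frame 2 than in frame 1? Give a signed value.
-1.8

Distance in frame 1: 4.8. Distance in frame 2: 3.0.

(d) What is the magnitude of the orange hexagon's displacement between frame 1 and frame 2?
1.1

The orange hexagon moved from (8.9, 10.7) to (8.9, 9.6), a distance of √(0.0² + 1.1²) ≈ 1.1.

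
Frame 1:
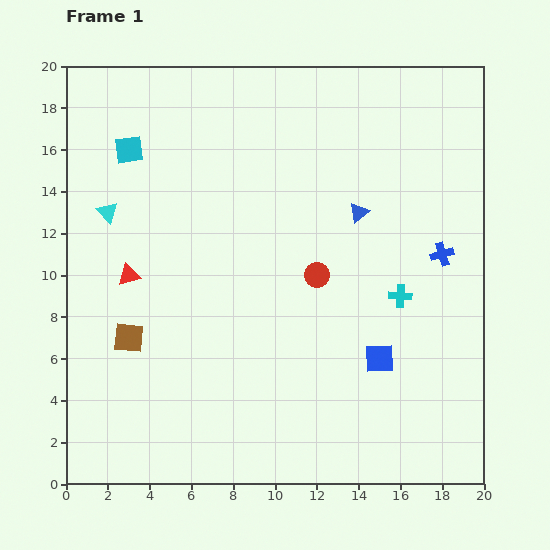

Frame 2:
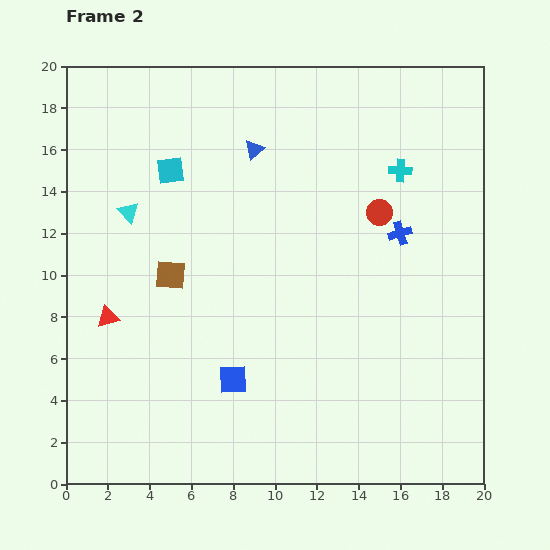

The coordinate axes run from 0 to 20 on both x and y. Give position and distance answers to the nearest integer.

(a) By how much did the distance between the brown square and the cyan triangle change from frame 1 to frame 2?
-2

Distance in frame 1: 6. Distance in frame 2: 4.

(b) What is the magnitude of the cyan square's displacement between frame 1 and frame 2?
2

The cyan square moved from (3, 16) to (5, 15), a distance of √(2² + 1²) ≈ 2.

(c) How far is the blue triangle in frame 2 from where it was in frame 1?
6

The blue triangle moved from (14, 13) to (9, 16), a distance of √(5² + 3²) ≈ 6.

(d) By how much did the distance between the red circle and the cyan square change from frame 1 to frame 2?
-1

Distance in frame 1: 11. Distance in frame 2: 10.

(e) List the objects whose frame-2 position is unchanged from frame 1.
none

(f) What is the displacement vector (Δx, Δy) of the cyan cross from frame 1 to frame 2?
(0, 6)

The cyan cross was at (16, 9) in frame 1 and (16, 15) in frame 2.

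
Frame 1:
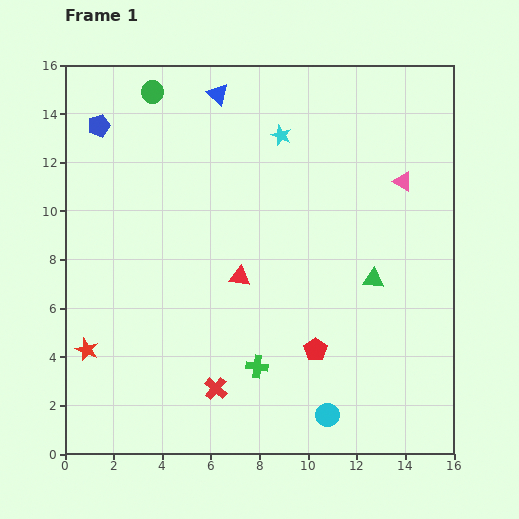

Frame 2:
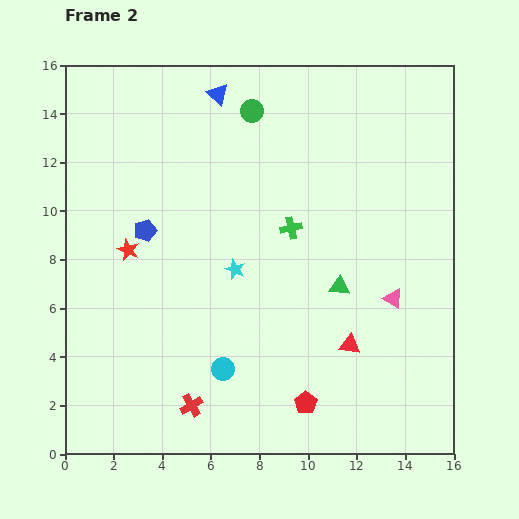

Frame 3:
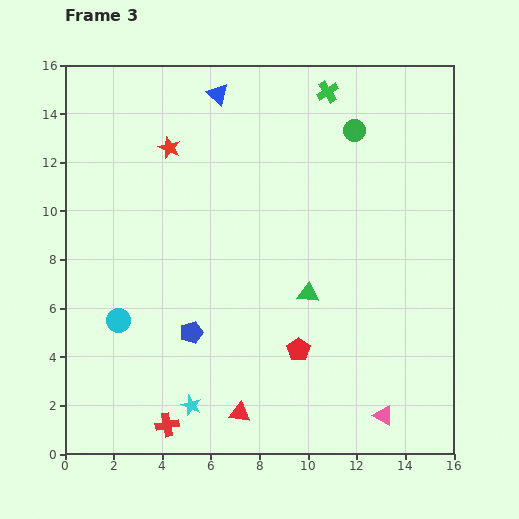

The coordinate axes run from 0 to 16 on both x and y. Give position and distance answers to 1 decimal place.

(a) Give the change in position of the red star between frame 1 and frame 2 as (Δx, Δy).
(1.7, 4.1)

The red star was at (0.9, 4.3) in frame 1 and (2.6, 8.4) in frame 2.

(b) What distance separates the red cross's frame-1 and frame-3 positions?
2.5

The red cross moved from (6.2, 2.7) to (4.2, 1.2), a distance of √(2.0² + 1.5²) ≈ 2.5.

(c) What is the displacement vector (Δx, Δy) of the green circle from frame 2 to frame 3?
(4.2, -0.8)

The green circle was at (7.7, 14.1) in frame 2 and (11.9, 13.3) in frame 3.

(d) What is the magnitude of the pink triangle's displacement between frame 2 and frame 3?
4.8

The pink triangle moved from (13.5, 6.4) to (13.1, 1.6), a distance of √(0.4² + 4.8²) ≈ 4.8.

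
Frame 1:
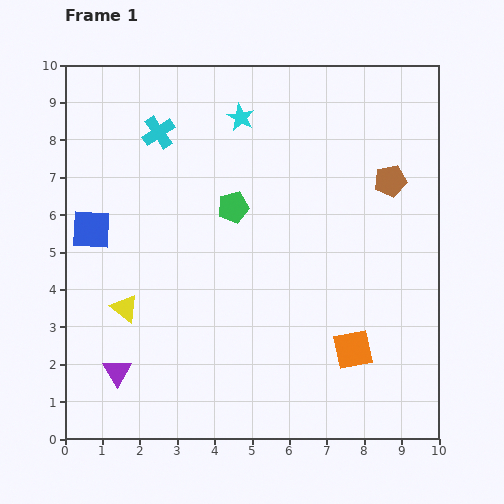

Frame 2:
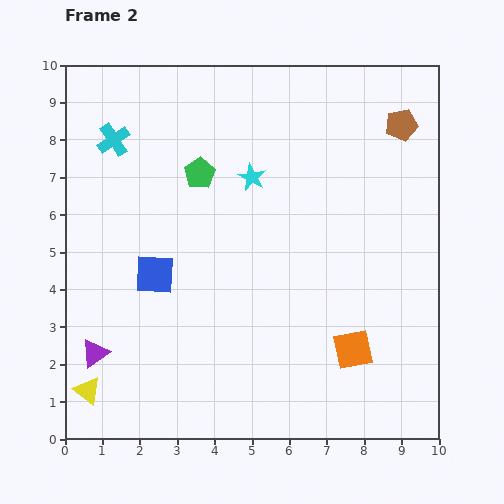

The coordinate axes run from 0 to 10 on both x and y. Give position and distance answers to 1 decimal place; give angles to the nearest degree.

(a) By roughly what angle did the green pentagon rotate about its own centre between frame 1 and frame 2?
18° counter-clockwise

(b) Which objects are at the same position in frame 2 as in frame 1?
the orange square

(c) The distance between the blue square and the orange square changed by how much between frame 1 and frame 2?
-2.0

Distance in frame 1: 7.7. Distance in frame 2: 5.7.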